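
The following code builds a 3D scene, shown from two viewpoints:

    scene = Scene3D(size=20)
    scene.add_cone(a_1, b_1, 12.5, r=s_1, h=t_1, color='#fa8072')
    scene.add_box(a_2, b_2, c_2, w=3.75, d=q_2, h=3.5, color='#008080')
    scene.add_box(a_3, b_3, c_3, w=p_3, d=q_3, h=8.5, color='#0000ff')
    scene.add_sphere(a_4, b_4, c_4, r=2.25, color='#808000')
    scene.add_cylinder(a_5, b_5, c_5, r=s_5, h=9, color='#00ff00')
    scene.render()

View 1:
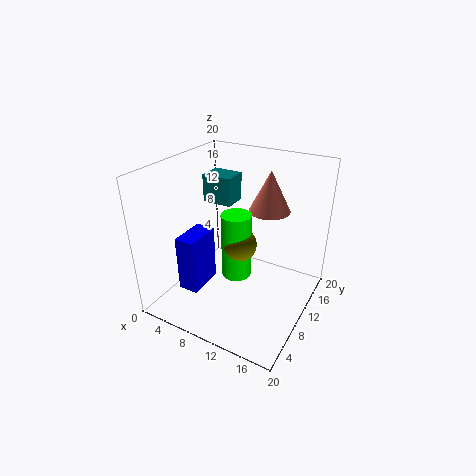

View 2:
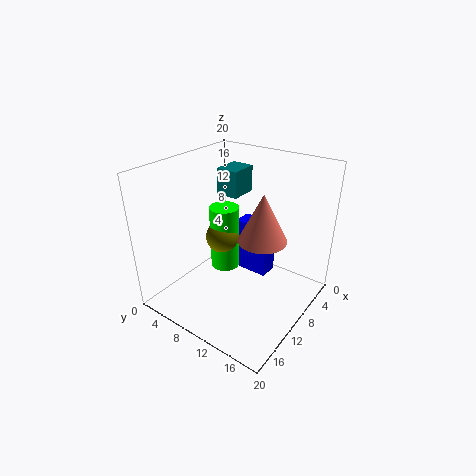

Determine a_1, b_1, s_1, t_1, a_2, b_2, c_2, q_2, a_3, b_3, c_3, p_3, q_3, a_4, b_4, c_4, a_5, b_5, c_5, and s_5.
a_1 = 12.25
b_1 = 15.25
s_1 = 3
t_1 = 6
a_2 = 6.75
b_2 = 7
c_2 = 16
q_2 = 3
a_3 = 2
b_3 = 6
c_3 = 1
p_3 = 3
q_3 = 5.5
a_4 = 11.25
b_4 = 8.25
c_4 = 10.25
a_5 = 10.75
b_5 = 8.25
c_5 = 5.5
s_5 = 2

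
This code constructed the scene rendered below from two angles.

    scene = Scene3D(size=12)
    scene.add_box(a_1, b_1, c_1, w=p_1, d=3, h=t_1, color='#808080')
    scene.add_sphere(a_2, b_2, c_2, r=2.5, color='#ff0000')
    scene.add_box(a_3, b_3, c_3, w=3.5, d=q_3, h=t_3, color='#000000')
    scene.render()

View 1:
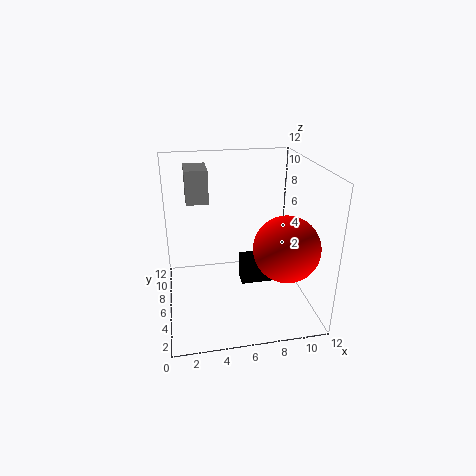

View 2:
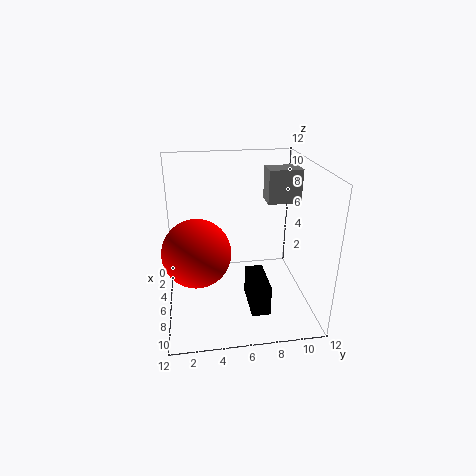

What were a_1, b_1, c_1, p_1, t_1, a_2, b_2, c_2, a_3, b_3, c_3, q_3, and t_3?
a_1 = 2; b_1 = 9; c_1 = 8; p_1 = 2; t_1 = 3; a_2 = 9; b_2 = 2.5; c_2 = 6.5; a_3 = 6.5; b_3 = 6.5; c_3 = 1; q_3 = 1.5; t_3 = 2.5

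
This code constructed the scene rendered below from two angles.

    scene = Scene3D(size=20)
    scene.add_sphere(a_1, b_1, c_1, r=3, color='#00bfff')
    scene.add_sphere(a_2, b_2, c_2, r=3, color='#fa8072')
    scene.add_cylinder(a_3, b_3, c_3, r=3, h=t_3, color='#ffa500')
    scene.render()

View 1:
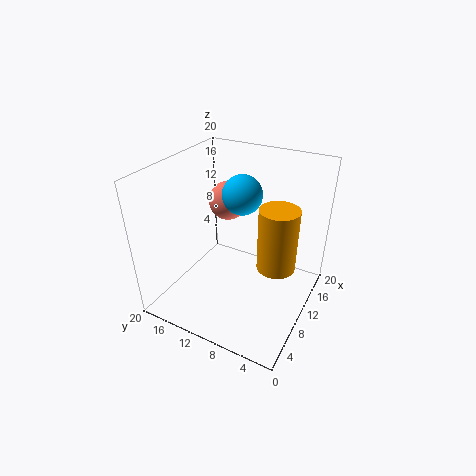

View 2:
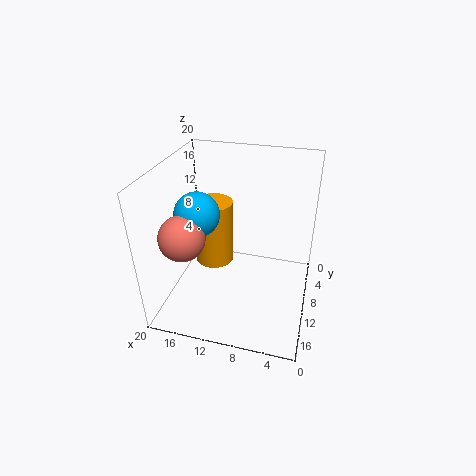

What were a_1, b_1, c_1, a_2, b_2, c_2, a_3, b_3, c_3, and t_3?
a_1 = 15, b_1 = 12, c_1 = 14, a_2 = 16, b_2 = 15, c_2 = 12, a_3 = 15, b_3 = 6, c_3 = 3, t_3 = 10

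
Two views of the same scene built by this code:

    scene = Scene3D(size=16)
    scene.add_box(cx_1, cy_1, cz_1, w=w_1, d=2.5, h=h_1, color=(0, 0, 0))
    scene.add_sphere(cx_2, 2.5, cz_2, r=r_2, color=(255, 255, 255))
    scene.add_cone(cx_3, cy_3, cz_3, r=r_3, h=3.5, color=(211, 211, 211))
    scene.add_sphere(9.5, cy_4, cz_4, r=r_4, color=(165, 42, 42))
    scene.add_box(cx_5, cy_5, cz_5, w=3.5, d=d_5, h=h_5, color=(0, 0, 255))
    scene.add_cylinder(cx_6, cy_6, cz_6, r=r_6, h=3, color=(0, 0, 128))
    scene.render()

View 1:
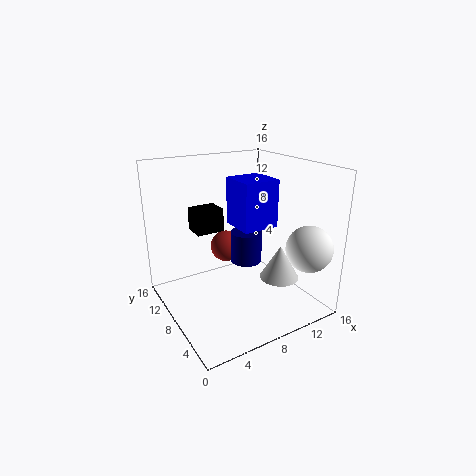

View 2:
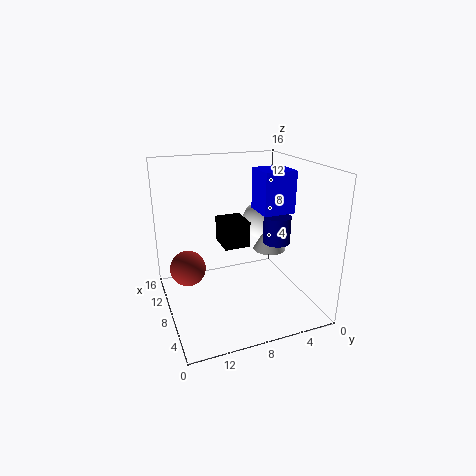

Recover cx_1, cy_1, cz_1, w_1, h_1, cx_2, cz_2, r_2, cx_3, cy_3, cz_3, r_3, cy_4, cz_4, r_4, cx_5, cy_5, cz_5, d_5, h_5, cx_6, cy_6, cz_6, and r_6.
cx_1 = 3.5; cy_1 = 8.5; cz_1 = 9; w_1 = 3; h_1 = 2.5; cx_2 = 13.5; cz_2 = 7.5; r_2 = 2.5; cx_3 = 10; cy_3 = 3; cz_3 = 5; r_3 = 2; cy_4 = 13.5; cz_4 = 4.5; r_4 = 2; cx_5 = 5.5; cy_5 = 2.5; cz_5 = 11; d_5 = 3.5; h_5 = 4.5; cx_6 = 6.5; cy_6 = 4; cz_6 = 7.5; r_6 = 1.5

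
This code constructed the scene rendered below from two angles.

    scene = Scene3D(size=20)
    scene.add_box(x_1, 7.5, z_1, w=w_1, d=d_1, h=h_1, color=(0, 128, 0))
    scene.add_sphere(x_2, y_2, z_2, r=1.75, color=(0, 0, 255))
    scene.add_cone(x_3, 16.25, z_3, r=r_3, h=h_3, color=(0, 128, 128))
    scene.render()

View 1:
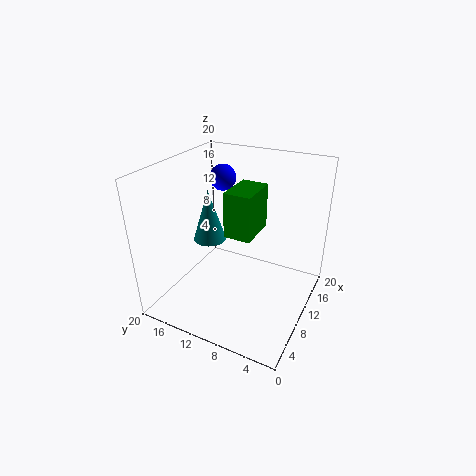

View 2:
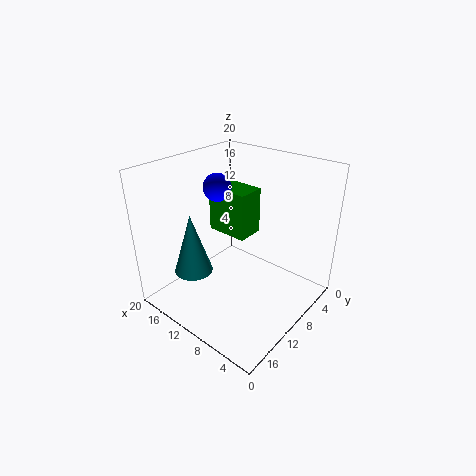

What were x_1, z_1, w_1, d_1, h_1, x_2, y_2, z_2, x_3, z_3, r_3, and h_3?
x_1 = 8.25
z_1 = 10.75
w_1 = 5.75
d_1 = 3.75
h_1 = 6.25
x_2 = 11
y_2 = 12.75
z_2 = 18
x_3 = 12.5
z_3 = 7
r_3 = 2.5
h_3 = 8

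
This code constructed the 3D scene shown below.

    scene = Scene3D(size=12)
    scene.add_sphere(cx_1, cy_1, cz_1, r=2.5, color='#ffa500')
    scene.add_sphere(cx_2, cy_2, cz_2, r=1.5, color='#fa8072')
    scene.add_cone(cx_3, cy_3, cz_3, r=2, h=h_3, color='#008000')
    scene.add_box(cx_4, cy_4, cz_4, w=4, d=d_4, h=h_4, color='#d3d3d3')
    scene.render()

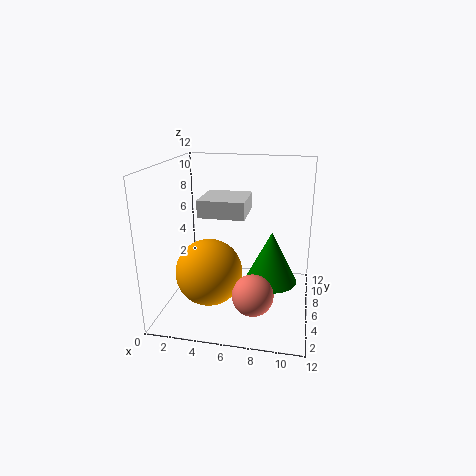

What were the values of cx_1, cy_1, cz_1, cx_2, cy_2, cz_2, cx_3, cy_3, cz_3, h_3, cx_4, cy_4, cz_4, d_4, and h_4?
cx_1 = 4.5; cy_1 = 2.5; cz_1 = 4.5; cx_2 = 8; cy_2 = 1.5; cz_2 = 3.5; cx_3 = 9; cy_3 = 4; cz_3 = 3.5; h_3 = 4; cx_4 = 2.5; cy_4 = 6; cz_4 = 7.5; d_4 = 4; h_4 = 1.5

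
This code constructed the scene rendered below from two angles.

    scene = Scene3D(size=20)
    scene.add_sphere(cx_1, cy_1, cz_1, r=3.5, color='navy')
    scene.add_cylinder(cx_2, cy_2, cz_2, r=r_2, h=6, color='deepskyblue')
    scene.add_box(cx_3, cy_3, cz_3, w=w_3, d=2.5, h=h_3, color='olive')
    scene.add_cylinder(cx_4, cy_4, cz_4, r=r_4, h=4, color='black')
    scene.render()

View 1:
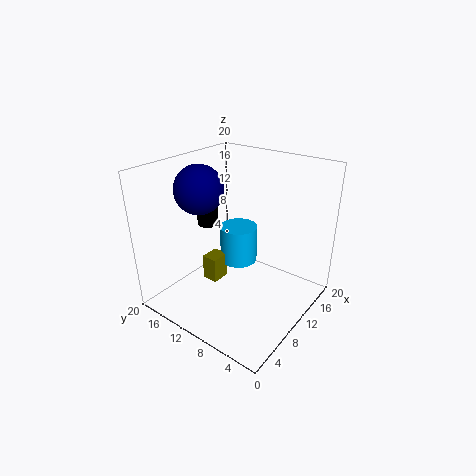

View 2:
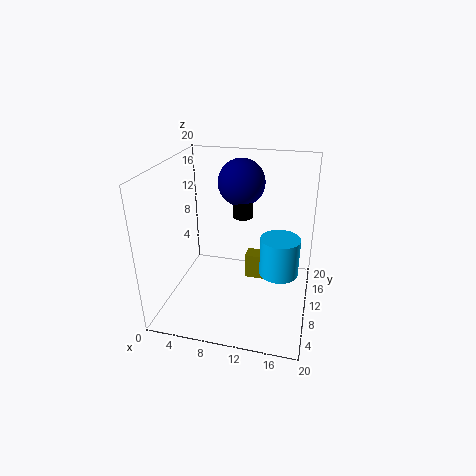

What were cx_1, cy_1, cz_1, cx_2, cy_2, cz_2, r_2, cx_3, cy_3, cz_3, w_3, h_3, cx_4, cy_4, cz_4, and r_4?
cx_1 = 9
cy_1 = 16
cz_1 = 16
cx_2 = 15.5
cy_2 = 14
cz_2 = 2.5
r_2 = 3
cx_3 = 10
cy_3 = 14.5
cz_3 = 0.5
w_3 = 3
h_3 = 4
cx_4 = 9.5
cy_4 = 15
cz_4 = 11
r_4 = 1.5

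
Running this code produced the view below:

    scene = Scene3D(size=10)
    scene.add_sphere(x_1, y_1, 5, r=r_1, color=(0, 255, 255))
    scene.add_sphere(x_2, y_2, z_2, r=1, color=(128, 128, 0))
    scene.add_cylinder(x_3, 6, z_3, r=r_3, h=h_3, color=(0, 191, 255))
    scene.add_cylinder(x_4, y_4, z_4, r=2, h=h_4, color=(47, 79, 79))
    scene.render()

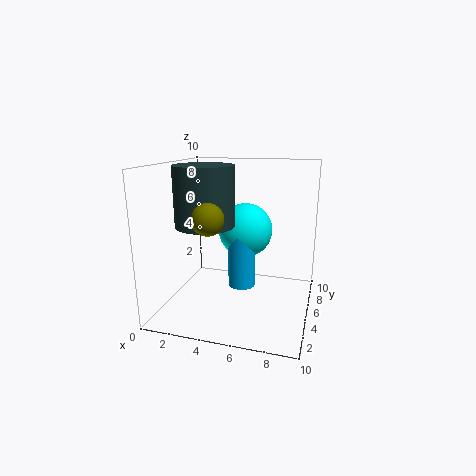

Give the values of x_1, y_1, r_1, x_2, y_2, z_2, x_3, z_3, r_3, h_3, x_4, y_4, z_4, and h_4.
x_1 = 5
y_1 = 7
r_1 = 2
x_2 = 4
y_2 = 2
z_2 = 7
x_3 = 5
z_3 = 1
r_3 = 1
h_3 = 4
x_4 = 3
y_4 = 4
z_4 = 6
h_4 = 4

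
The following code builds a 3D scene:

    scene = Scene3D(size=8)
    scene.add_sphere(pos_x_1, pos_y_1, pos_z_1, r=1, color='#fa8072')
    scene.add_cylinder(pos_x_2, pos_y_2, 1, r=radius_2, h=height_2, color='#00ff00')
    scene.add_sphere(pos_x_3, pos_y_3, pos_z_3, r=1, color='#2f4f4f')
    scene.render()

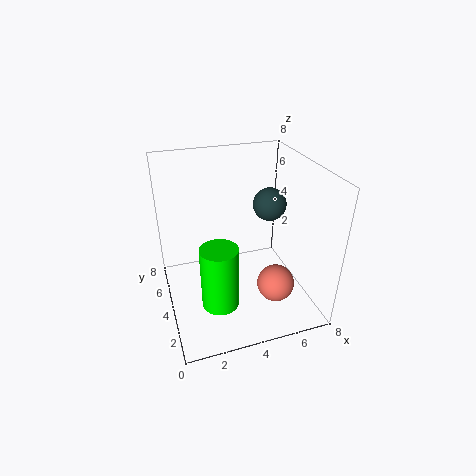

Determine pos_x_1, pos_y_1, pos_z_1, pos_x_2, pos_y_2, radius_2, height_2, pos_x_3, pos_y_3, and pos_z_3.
pos_x_1 = 5.5
pos_y_1 = 2
pos_z_1 = 2
pos_x_2 = 2.5
pos_y_2 = 2.5
radius_2 = 1
height_2 = 3.5
pos_x_3 = 6.5
pos_y_3 = 5.5
pos_z_3 = 5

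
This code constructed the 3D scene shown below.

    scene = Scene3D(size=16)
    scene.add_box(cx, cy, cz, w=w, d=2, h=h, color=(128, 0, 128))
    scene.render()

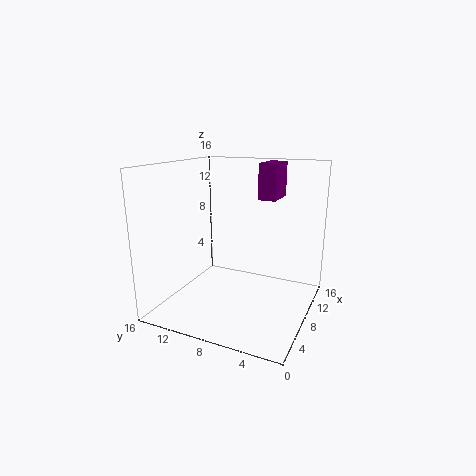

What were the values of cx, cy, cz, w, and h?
cx = 10; cy = 4.5; cz = 12; w = 4; h = 4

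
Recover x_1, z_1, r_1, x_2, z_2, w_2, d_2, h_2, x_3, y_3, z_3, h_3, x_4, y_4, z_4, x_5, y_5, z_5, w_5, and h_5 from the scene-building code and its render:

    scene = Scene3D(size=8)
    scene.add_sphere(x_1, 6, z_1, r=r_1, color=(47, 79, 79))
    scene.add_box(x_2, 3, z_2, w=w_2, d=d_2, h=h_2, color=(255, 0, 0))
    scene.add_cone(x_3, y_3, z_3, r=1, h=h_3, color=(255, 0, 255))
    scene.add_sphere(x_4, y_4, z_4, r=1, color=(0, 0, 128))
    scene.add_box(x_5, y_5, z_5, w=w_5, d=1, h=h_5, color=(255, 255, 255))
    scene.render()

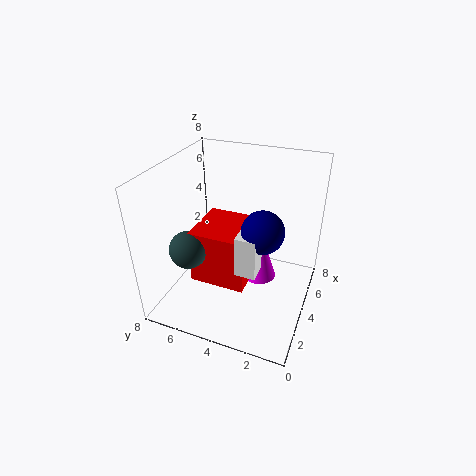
x_1 = 2, z_1 = 4, r_1 = 1, x_2 = 2, z_2 = 2, w_2 = 3, d_2 = 3, h_2 = 3, x_3 = 5, y_3 = 3, z_3 = 1, h_3 = 3, x_4 = 2, y_4 = 2, z_4 = 6, x_5 = 1, y_5 = 2, z_5 = 4, w_5 = 1, h_5 = 2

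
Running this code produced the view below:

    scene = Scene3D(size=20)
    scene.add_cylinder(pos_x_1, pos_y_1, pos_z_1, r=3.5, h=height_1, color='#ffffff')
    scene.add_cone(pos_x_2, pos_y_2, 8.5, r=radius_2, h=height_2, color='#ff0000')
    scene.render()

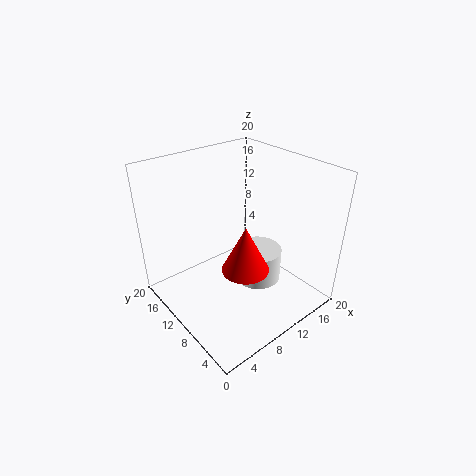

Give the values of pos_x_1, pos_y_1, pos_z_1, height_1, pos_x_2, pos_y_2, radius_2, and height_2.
pos_x_1 = 14
pos_y_1 = 10
pos_z_1 = 1.5
height_1 = 5
pos_x_2 = 7.5
pos_y_2 = 5.5
radius_2 = 3
height_2 = 6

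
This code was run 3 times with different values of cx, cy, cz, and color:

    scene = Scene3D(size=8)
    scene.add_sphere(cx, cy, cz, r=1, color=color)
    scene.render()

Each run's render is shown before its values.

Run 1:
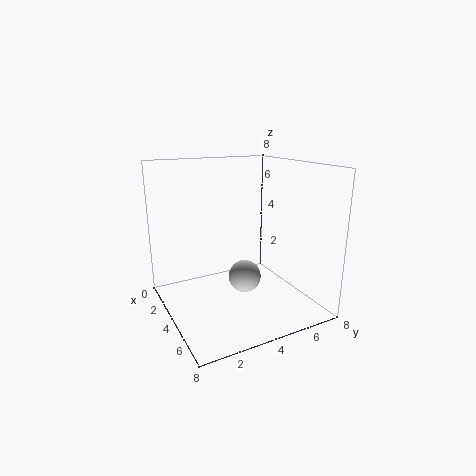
cx = 3
cy = 5
cz = 1
color = 'lightgray'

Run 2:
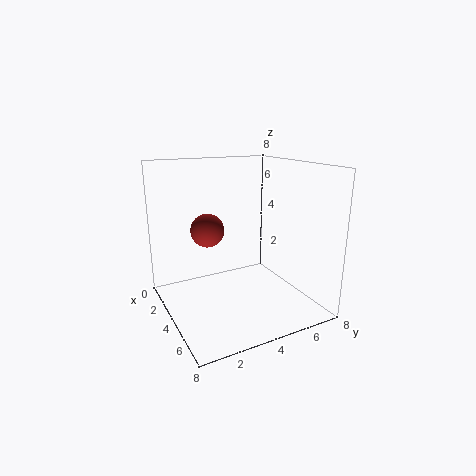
cx = 2
cy = 3
cz = 4
color = 'brown'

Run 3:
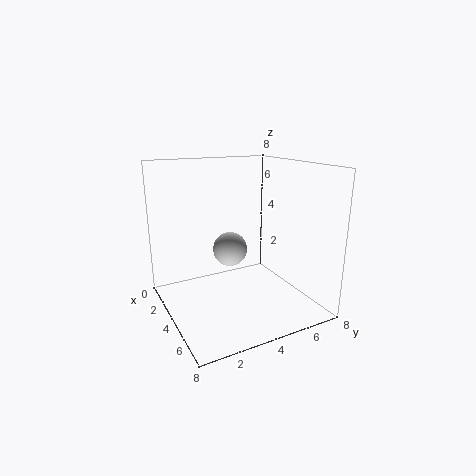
cx = 3
cy = 4
cz = 3
color = 'lightgray'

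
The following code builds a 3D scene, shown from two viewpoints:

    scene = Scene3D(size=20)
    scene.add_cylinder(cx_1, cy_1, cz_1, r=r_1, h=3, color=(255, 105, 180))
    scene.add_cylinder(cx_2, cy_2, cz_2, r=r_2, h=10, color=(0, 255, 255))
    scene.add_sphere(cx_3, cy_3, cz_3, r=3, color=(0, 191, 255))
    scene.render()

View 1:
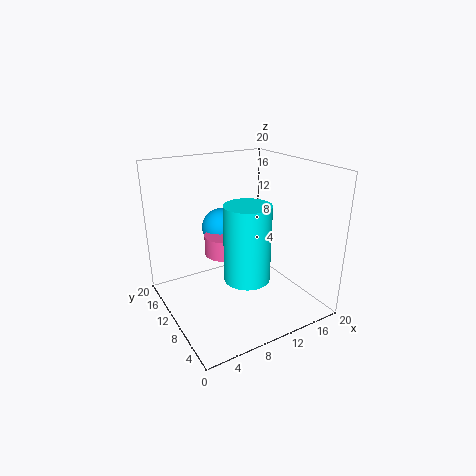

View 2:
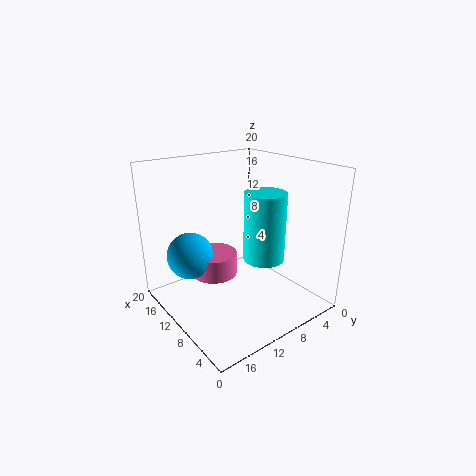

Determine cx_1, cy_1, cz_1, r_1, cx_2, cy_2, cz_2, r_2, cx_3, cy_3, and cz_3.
cx_1 = 10, cy_1 = 14, cz_1 = 6, r_1 = 3, cx_2 = 9, cy_2 = 6, cz_2 = 6, r_2 = 3, cx_3 = 11, cy_3 = 17, cz_3 = 9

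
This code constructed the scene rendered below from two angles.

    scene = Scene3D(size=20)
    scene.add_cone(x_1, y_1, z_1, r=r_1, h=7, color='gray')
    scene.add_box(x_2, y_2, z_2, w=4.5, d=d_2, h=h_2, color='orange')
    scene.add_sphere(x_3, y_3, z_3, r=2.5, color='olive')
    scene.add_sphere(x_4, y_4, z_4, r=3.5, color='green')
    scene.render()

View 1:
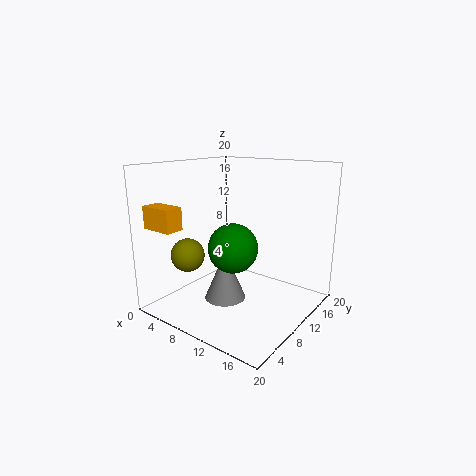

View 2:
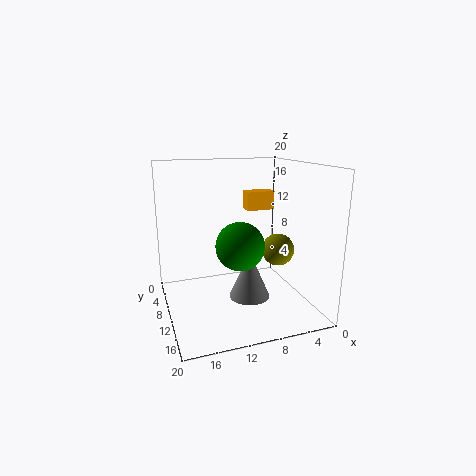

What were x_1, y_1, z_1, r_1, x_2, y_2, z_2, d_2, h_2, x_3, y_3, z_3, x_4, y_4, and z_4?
x_1 = 8; y_1 = 9.5; z_1 = 0.5; r_1 = 3; x_2 = 1.5; y_2 = 1; z_2 = 12; d_2 = 2.5; h_2 = 3; x_3 = 2.5; y_3 = 7.5; z_3 = 6.5; x_4 = 9.5; y_4 = 9.5; z_4 = 8.5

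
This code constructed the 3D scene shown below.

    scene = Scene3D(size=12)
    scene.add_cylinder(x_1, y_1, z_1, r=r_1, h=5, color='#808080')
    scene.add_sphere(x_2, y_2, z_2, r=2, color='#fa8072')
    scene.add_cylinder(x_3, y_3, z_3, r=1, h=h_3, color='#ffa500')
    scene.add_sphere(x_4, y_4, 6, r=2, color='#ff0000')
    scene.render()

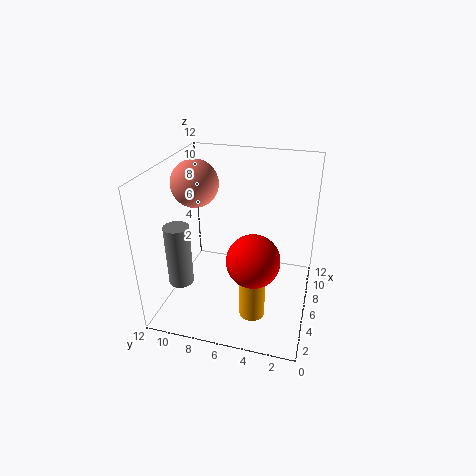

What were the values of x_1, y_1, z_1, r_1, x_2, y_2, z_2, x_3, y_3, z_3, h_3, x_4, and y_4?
x_1 = 3
y_1 = 10
z_1 = 3
r_1 = 1
x_2 = 7
y_2 = 10
z_2 = 10
x_3 = 3
y_3 = 4
z_3 = 1
h_3 = 6
x_4 = 3
y_4 = 4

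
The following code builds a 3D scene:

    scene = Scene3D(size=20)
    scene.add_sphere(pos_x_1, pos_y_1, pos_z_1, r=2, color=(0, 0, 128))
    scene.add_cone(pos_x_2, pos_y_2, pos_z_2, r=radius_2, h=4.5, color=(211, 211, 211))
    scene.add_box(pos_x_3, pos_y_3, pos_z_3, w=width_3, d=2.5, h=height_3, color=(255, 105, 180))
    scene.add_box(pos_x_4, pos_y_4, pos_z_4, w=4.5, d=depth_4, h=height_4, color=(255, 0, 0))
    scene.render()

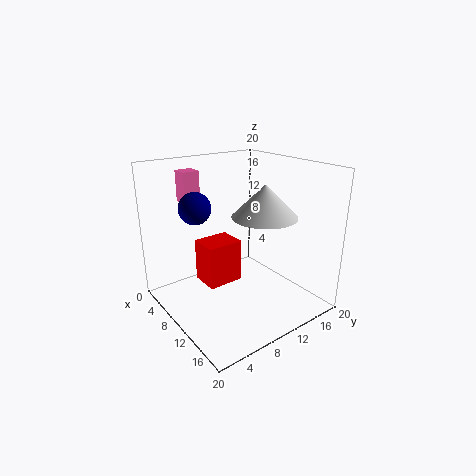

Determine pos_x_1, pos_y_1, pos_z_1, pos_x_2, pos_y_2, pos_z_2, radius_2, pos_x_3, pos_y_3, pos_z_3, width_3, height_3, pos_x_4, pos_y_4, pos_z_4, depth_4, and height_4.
pos_x_1 = 10, pos_y_1 = 3.5, pos_z_1 = 15.5, pos_x_2 = 12, pos_y_2 = 13, pos_z_2 = 13, radius_2 = 4.5, pos_x_3 = 1, pos_y_3 = 5.5, pos_z_3 = 14, width_3 = 2.5, height_3 = 4.5, pos_x_4 = 3, pos_y_4 = 7, pos_z_4 = 1.5, depth_4 = 5.5, height_4 = 6.5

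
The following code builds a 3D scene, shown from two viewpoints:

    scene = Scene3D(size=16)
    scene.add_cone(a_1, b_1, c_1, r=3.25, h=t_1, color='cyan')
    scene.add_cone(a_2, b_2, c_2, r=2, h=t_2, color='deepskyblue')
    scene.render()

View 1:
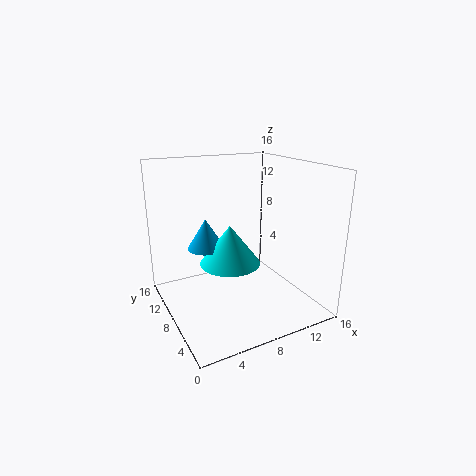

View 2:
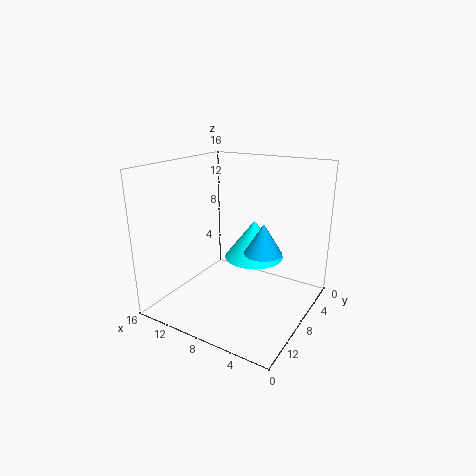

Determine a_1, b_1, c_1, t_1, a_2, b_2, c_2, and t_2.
a_1 = 6.5; b_1 = 7; c_1 = 5.75; t_1 = 4.25; a_2 = 4.5; b_2 = 8.75; c_2 = 7.25; t_2 = 3.25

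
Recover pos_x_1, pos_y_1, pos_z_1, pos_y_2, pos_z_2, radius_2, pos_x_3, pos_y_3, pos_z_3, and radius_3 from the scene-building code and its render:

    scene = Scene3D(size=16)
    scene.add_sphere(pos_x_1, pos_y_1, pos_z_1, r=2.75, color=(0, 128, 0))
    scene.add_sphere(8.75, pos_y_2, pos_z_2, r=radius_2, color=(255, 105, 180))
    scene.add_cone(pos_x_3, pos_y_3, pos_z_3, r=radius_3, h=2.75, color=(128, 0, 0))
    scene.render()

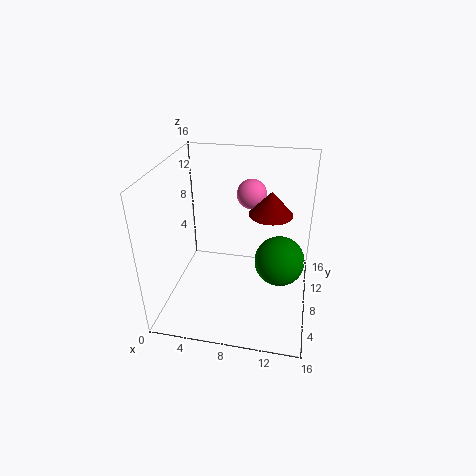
pos_x_1 = 12.75
pos_y_1 = 7.75
pos_z_1 = 5.75
pos_y_2 = 12.25
pos_z_2 = 11.5
radius_2 = 1.75
pos_x_3 = 11.25
pos_y_3 = 10.5
pos_z_3 = 10
radius_3 = 2.5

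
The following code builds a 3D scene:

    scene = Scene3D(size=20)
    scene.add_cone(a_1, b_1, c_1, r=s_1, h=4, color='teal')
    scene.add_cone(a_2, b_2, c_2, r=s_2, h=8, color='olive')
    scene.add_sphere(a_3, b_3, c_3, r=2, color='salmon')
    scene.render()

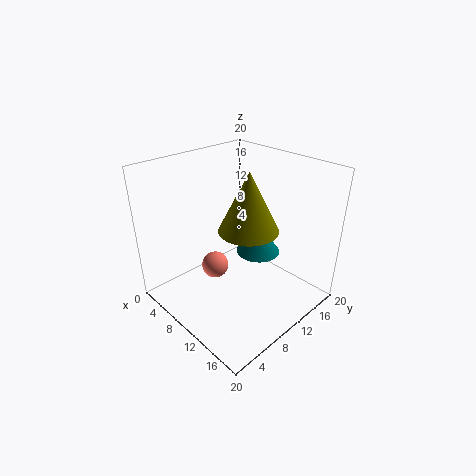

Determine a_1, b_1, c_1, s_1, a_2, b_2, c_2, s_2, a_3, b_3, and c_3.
a_1 = 12
b_1 = 12
c_1 = 8
s_1 = 3
a_2 = 12
b_2 = 10
c_2 = 12
s_2 = 4
a_3 = 6
b_3 = 9
c_3 = 4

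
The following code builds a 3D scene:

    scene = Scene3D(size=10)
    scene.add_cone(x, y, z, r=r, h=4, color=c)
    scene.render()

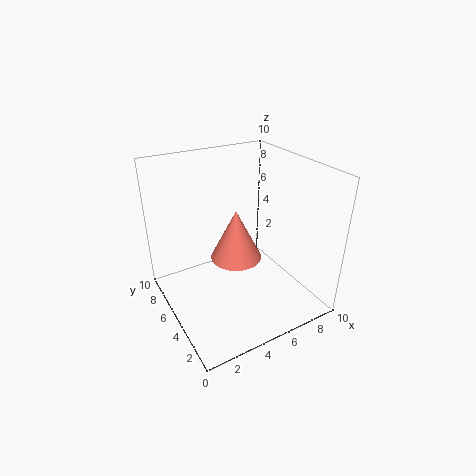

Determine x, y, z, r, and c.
x = 6; y = 7; z = 2; r = 2; c = 'salmon'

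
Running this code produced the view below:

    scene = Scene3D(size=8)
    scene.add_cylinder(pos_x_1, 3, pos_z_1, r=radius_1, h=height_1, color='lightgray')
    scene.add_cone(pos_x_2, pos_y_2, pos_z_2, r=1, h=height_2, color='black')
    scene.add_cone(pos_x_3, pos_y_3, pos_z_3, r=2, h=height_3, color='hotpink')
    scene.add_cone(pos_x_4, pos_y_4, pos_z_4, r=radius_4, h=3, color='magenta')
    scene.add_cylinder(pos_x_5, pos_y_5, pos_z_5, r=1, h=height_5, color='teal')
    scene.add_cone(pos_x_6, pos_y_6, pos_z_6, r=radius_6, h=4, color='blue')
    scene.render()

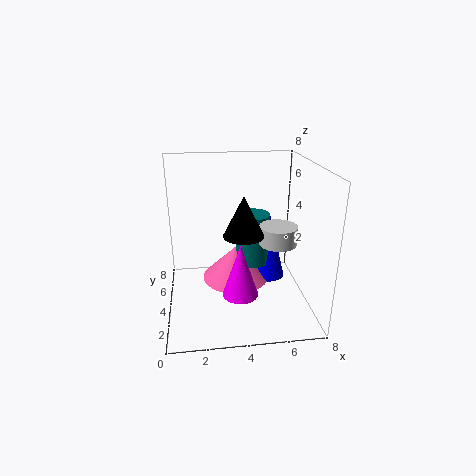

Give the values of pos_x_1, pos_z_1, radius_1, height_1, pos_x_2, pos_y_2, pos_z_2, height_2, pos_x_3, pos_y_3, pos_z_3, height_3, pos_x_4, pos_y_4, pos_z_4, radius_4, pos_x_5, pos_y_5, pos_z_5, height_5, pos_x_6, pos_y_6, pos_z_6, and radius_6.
pos_x_1 = 6, pos_z_1 = 4, radius_1 = 1, height_1 = 1, pos_x_2 = 4, pos_y_2 = 2, pos_z_2 = 5, height_2 = 2, pos_x_3 = 4, pos_y_3 = 5, pos_z_3 = 1, height_3 = 2, pos_x_4 = 4, pos_y_4 = 3, pos_z_4 = 1, radius_4 = 1, pos_x_5 = 5, pos_y_5 = 5, pos_z_5 = 2, height_5 = 3, pos_x_6 = 6, pos_y_6 = 5, pos_z_6 = 1, radius_6 = 1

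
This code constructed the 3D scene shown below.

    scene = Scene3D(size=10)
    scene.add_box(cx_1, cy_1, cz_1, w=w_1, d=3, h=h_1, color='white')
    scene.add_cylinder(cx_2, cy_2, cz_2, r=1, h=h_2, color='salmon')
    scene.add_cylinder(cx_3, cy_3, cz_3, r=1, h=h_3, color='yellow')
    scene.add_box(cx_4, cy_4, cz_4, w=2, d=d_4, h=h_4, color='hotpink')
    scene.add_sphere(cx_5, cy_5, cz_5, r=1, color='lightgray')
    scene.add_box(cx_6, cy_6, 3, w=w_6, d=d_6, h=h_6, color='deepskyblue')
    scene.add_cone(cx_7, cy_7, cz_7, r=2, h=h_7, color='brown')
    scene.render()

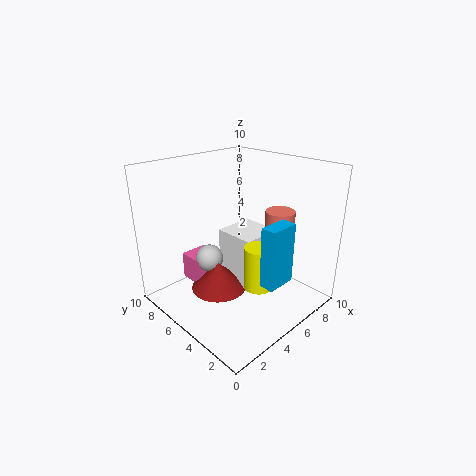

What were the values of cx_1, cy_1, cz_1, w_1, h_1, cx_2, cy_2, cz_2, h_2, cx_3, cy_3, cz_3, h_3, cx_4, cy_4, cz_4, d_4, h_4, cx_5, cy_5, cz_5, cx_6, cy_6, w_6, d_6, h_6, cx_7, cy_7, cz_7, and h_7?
cx_1 = 5
cy_1 = 4
cz_1 = 1
w_1 = 3
h_1 = 4
cx_2 = 7
cy_2 = 3
cz_2 = 5
h_2 = 2
cx_3 = 5
cy_3 = 3
cz_3 = 2
h_3 = 3
cx_4 = 3
cy_4 = 7
cz_4 = 1
d_4 = 2
h_4 = 2
cx_5 = 4
cy_5 = 7
cz_5 = 3
cx_6 = 4
cy_6 = 1
w_6 = 2
d_6 = 1
h_6 = 4
cx_7 = 4
cy_7 = 6
cz_7 = 1
h_7 = 2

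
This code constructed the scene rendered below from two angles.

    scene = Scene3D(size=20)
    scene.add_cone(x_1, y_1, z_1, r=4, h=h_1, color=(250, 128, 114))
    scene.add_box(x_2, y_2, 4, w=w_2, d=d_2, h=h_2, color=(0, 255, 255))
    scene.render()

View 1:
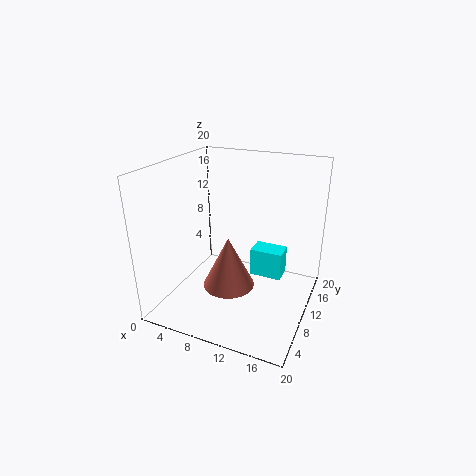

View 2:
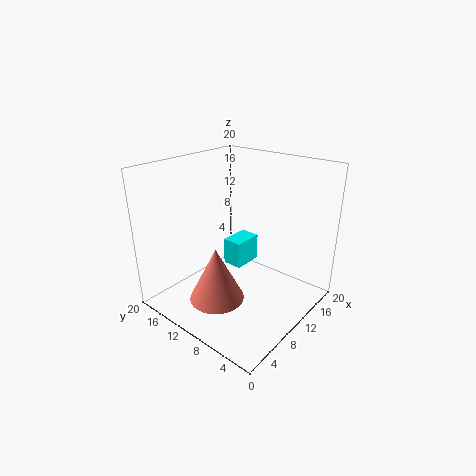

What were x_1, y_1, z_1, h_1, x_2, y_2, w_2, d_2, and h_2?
x_1 = 7.5; y_1 = 12; z_1 = 0.5; h_1 = 8; x_2 = 11.5; y_2 = 11; w_2 = 4.5; d_2 = 3; h_2 = 4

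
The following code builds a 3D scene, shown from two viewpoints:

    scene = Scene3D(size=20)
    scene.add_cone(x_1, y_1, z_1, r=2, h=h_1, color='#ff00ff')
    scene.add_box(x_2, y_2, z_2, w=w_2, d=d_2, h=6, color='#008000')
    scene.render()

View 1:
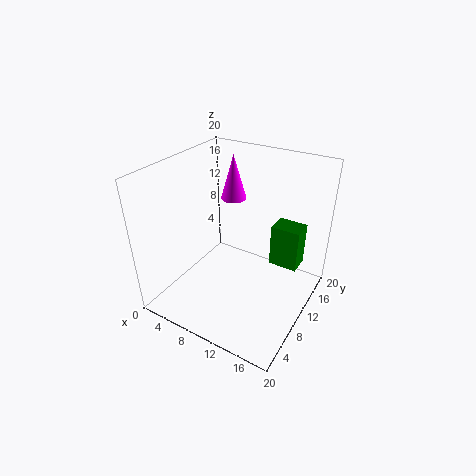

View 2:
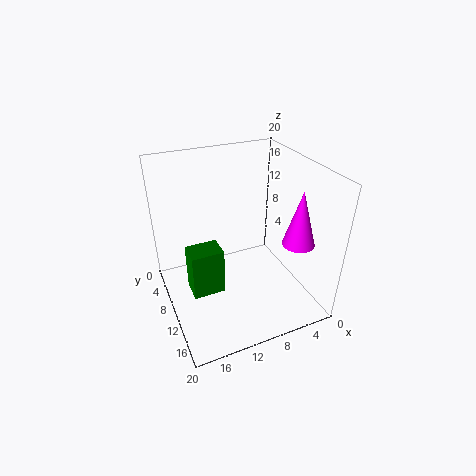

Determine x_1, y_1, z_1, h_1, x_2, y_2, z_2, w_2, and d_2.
x_1 = 5; y_1 = 17; z_1 = 12; h_1 = 7; x_2 = 14; y_2 = 12; z_2 = 6; w_2 = 4; d_2 = 3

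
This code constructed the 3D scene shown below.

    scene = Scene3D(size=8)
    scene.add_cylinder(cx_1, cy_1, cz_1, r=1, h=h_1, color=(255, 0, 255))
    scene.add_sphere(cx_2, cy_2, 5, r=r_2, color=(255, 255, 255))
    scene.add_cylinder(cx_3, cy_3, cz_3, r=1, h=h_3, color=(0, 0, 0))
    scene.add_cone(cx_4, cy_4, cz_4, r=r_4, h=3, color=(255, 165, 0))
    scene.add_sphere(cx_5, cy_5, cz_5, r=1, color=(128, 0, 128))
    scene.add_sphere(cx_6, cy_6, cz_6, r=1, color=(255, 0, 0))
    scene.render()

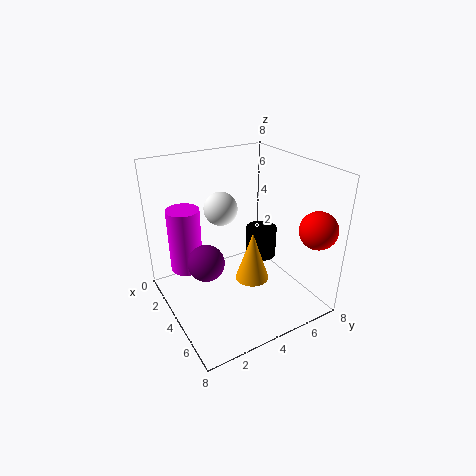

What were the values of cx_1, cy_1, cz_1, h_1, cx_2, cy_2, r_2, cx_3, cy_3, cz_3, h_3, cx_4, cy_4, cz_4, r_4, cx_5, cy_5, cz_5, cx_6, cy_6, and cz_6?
cx_1 = 1, cy_1 = 2, cz_1 = 1, h_1 = 4, cx_2 = 2, cy_2 = 4, r_2 = 1, cx_3 = 2, cy_3 = 7, cz_3 = 1, h_3 = 2, cx_4 = 4, cy_4 = 5, cz_4 = 1, r_4 = 1, cx_5 = 4, cy_5 = 2, cz_5 = 3, cx_6 = 7, cy_6 = 7, cz_6 = 5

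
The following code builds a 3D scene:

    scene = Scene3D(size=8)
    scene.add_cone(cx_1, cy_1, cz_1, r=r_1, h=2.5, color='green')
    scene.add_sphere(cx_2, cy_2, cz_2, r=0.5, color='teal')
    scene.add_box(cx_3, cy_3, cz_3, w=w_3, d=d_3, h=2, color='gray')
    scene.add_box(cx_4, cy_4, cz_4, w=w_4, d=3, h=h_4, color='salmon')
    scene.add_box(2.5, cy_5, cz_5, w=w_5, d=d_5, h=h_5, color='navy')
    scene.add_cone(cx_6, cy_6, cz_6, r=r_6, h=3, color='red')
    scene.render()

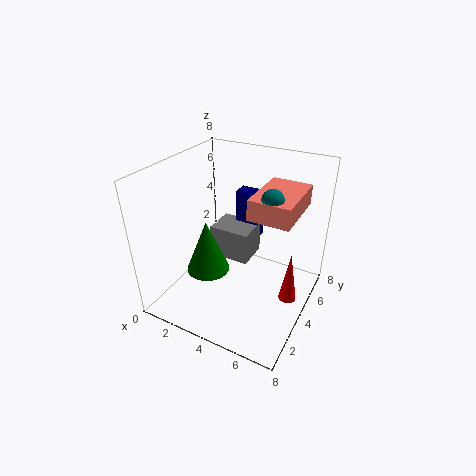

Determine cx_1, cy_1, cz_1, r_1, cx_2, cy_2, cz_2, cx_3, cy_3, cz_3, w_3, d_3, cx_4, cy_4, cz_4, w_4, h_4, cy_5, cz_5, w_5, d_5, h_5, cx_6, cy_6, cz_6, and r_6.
cx_1 = 4, cy_1 = 1, cz_1 = 4, r_1 = 1, cx_2 = 6.5, cy_2 = 2.5, cz_2 = 7.5, cx_3 = 1.5, cy_3 = 5, cz_3 = 1.5, w_3 = 2.5, d_3 = 2, cx_4 = 5.5, cy_4 = 2, cz_4 = 6.5, w_4 = 2, h_4 = 1, cy_5 = 6.5, cz_5 = 2.5, w_5 = 1.5, d_5 = 1, h_5 = 3, cx_6 = 7, cy_6 = 4.5, cz_6 = 0.5, r_6 = 0.5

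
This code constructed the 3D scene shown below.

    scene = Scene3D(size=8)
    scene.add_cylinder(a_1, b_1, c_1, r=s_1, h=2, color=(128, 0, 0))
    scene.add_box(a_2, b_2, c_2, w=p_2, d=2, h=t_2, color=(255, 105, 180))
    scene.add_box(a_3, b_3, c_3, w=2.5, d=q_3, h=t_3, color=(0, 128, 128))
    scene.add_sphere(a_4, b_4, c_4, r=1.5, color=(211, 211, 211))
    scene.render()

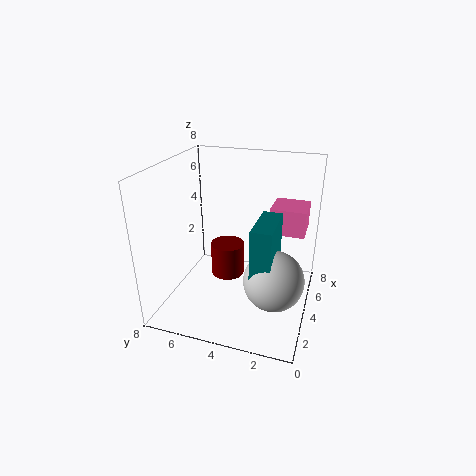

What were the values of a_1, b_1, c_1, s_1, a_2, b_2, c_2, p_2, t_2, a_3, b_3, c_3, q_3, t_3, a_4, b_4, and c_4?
a_1 = 5; b_1 = 5; c_1 = 1; s_1 = 1; a_2 = 5; b_2 = 0.5; c_2 = 4; p_2 = 2; t_2 = 1.5; a_3 = 1; b_3 = 1.5; c_3 = 2.5; q_3 = 1; t_3 = 3.5; a_4 = 2; b_4 = 1.5; c_4 = 3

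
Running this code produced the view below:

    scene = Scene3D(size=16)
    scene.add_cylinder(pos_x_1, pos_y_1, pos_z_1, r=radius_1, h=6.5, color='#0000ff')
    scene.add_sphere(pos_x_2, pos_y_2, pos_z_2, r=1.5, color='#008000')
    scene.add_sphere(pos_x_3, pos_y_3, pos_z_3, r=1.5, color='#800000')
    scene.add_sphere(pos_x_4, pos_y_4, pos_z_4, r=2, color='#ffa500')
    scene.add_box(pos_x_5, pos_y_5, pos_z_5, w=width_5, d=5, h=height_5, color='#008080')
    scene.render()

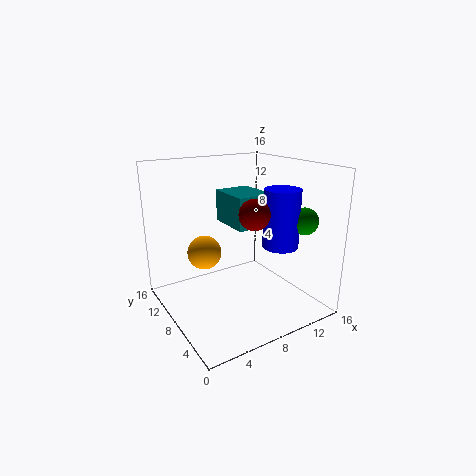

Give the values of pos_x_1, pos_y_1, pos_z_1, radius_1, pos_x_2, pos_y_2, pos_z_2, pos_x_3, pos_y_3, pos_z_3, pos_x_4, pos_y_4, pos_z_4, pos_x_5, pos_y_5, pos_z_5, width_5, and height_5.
pos_x_1 = 12; pos_y_1 = 5.5; pos_z_1 = 7; radius_1 = 2; pos_x_2 = 14; pos_y_2 = 4; pos_z_2 = 10; pos_x_3 = 7; pos_y_3 = 3.5; pos_z_3 = 12; pos_x_4 = 5.5; pos_y_4 = 11.5; pos_z_4 = 5.5; pos_x_5 = 7; pos_y_5 = 6; pos_z_5 = 9.5; width_5 = 4; height_5 = 3.5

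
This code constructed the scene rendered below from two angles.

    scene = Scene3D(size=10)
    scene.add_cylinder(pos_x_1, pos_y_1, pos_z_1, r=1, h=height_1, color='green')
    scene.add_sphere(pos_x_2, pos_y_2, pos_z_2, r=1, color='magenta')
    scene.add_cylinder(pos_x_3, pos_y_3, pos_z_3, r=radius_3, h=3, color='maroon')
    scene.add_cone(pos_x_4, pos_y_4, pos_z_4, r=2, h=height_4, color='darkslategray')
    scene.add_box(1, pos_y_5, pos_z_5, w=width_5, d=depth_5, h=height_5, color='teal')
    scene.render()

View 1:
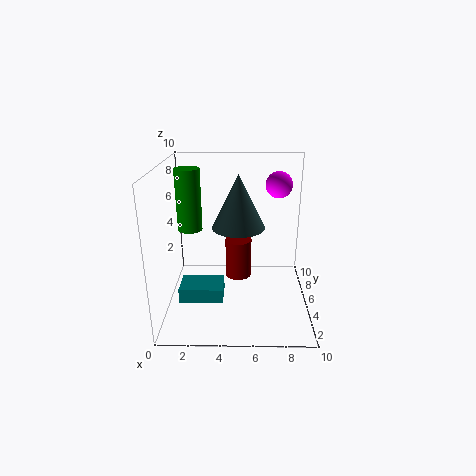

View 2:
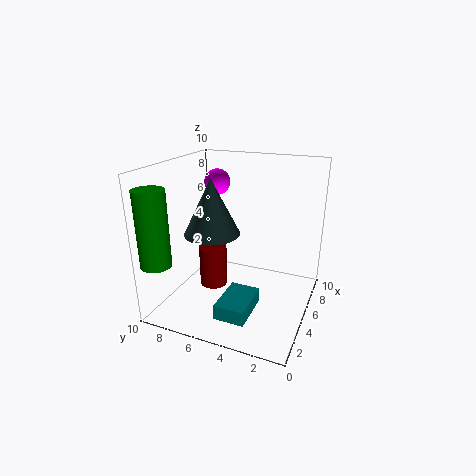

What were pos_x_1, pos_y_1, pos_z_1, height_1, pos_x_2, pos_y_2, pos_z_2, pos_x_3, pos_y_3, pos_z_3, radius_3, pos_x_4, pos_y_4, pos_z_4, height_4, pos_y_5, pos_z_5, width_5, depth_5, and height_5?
pos_x_1 = 1, pos_y_1 = 9, pos_z_1 = 4, height_1 = 5, pos_x_2 = 8, pos_y_2 = 8, pos_z_2 = 8, pos_x_3 = 5, pos_y_3 = 7, pos_z_3 = 1, radius_3 = 1, pos_x_4 = 5, pos_y_4 = 7, pos_z_4 = 5, height_4 = 4, pos_y_5 = 3, pos_z_5 = 1, width_5 = 3, depth_5 = 2, height_5 = 1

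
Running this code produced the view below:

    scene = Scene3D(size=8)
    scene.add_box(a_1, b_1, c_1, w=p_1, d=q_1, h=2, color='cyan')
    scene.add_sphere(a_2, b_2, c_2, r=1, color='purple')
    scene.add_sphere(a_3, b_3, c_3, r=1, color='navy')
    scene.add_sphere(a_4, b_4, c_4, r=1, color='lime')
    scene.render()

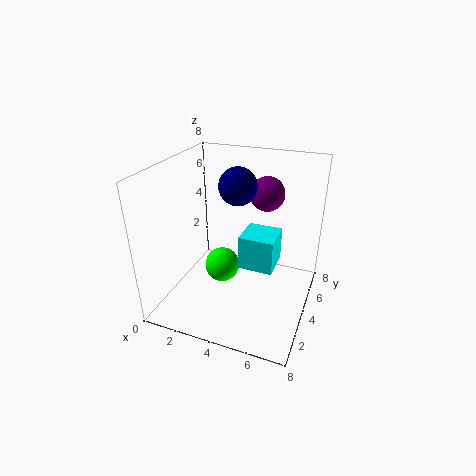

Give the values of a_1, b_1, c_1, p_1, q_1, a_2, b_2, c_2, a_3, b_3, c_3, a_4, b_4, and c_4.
a_1 = 4; b_1 = 4; c_1 = 2; p_1 = 2; q_1 = 2; a_2 = 5; b_2 = 6; c_2 = 6; a_3 = 4; b_3 = 4; c_3 = 7; a_4 = 3; b_4 = 4; c_4 = 2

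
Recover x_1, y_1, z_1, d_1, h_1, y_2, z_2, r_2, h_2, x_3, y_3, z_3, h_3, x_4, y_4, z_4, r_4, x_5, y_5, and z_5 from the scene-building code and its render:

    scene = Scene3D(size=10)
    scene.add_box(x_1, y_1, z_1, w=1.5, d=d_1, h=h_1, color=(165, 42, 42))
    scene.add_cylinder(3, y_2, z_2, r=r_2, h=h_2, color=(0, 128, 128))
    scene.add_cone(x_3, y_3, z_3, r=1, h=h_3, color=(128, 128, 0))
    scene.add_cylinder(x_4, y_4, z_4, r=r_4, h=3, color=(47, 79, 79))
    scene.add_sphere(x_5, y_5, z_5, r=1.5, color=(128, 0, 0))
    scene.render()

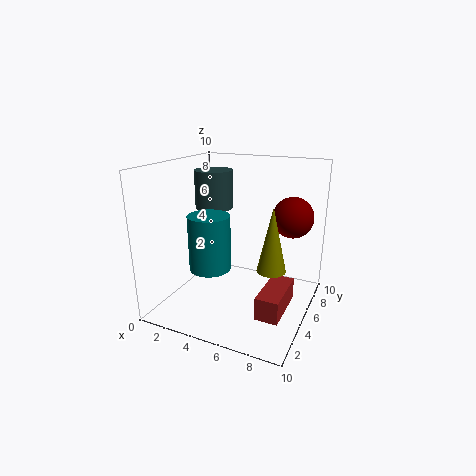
x_1 = 7.5, y_1 = 2, z_1 = 1, d_1 = 3.5, h_1 = 1.5, y_2 = 4.5, z_2 = 2.5, r_2 = 1.5, h_2 = 4, x_3 = 7.5, y_3 = 5, z_3 = 3, h_3 = 4.5, x_4 = 1.5, y_4 = 8, z_4 = 6, r_4 = 1.5, x_5 = 8, y_5 = 8, z_5 = 6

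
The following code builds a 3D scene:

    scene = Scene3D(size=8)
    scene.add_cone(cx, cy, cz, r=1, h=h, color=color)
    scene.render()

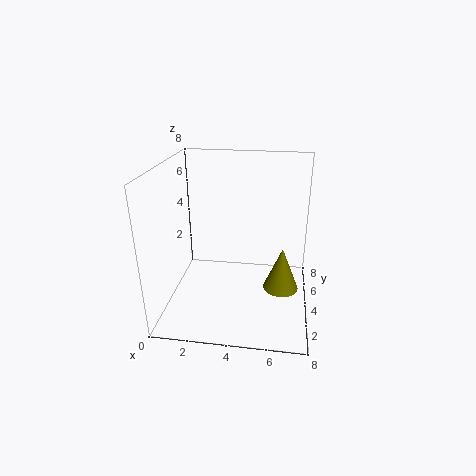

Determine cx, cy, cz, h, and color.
cx = 6.5
cy = 4
cz = 1
h = 2.5
color = 'olive'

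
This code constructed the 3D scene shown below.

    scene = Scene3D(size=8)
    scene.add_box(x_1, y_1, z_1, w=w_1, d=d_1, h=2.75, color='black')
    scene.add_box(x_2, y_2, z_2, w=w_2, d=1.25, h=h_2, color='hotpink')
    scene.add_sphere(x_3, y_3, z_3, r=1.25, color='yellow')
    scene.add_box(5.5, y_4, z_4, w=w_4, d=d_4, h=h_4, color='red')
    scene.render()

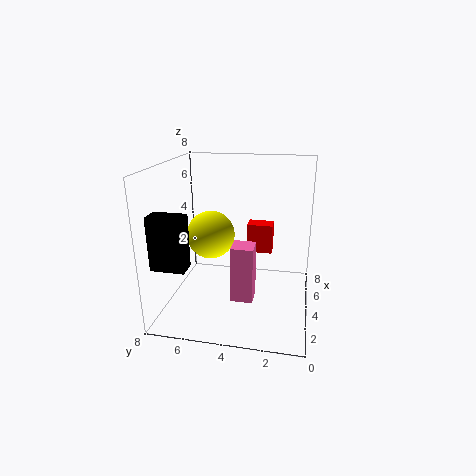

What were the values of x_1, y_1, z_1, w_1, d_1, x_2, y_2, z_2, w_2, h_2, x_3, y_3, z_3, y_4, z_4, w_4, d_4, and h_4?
x_1 = 0.75; y_1 = 6; z_1 = 3.25; w_1 = 1; d_1 = 1.75; x_2 = 3; y_2 = 3; z_2 = 0.5; w_2 = 1.25; h_2 = 3.25; x_3 = 3; y_3 = 5.25; z_3 = 4.5; y_4 = 2.25; z_4 = 2.5; w_4 = 1; d_4 = 1.5; h_4 = 1.75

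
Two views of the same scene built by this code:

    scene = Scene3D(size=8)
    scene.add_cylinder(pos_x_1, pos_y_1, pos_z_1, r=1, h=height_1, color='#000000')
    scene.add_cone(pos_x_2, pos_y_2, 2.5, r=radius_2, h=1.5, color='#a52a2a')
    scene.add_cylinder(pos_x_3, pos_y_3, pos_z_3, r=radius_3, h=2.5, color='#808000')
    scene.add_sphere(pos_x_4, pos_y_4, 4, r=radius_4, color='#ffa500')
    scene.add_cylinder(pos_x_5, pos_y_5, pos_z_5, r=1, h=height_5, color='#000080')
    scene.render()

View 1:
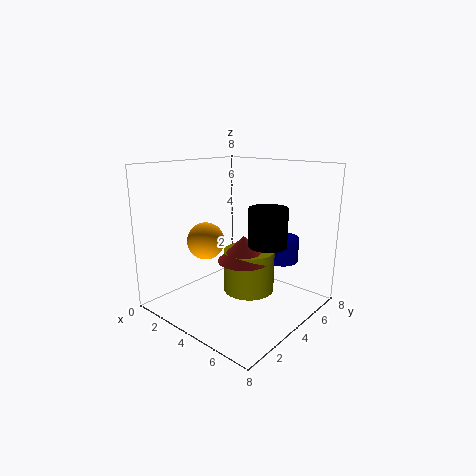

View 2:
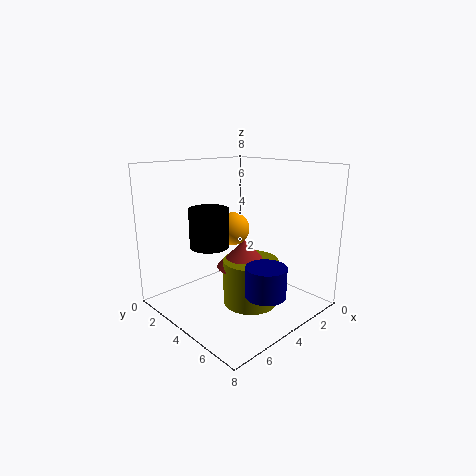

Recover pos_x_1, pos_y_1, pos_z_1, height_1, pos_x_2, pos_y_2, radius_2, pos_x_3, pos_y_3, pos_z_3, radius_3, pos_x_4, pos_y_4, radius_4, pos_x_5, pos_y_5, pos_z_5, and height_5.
pos_x_1 = 6
pos_y_1 = 4
pos_z_1 = 4
height_1 = 2
pos_x_2 = 4
pos_y_2 = 4.5
radius_2 = 1.5
pos_x_3 = 4
pos_y_3 = 5
pos_z_3 = 0.5
radius_3 = 1.5
pos_x_4 = 3
pos_y_4 = 2.5
radius_4 = 1
pos_x_5 = 5
pos_y_5 = 7
pos_z_5 = 2
height_5 = 1.5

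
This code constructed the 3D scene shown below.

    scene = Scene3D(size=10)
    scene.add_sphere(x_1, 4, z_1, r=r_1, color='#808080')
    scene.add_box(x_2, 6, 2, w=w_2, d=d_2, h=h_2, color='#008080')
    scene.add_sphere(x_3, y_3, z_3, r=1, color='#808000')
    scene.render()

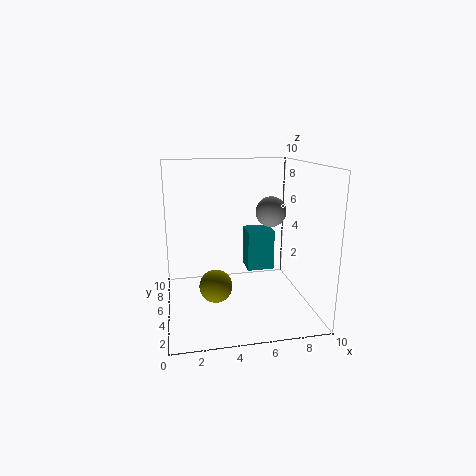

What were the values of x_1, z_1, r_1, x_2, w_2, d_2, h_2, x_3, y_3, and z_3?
x_1 = 7, z_1 = 7, r_1 = 1, x_2 = 6, w_2 = 2, d_2 = 2, h_2 = 3, x_3 = 3, y_3 = 2, z_3 = 3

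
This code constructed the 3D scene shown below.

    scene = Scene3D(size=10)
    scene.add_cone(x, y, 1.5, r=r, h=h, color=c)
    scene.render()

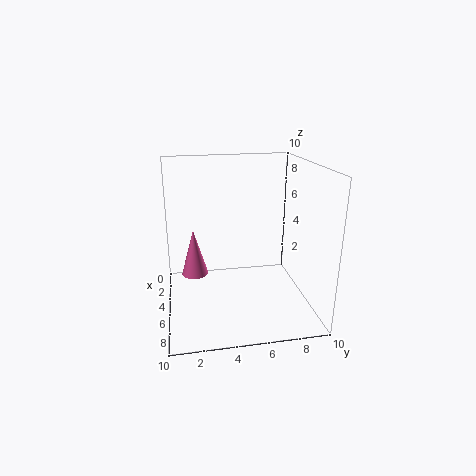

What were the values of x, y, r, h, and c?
x = 3, y = 2, r = 1, h = 3.5, c = 'hotpink'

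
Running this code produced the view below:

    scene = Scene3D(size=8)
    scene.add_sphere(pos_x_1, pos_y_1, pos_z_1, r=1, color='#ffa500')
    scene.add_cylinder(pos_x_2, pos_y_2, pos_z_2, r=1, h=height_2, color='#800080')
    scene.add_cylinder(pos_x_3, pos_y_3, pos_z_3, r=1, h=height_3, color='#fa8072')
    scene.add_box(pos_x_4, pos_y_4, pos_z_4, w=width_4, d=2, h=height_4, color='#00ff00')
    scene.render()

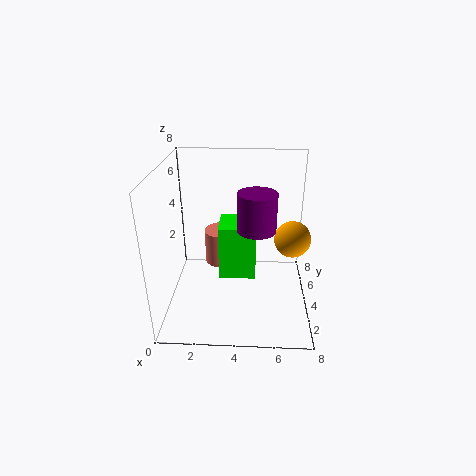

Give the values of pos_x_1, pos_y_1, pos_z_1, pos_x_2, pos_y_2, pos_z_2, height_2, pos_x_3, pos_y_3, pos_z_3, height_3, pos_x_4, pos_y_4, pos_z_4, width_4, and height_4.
pos_x_1 = 7, pos_y_1 = 4, pos_z_1 = 4, pos_x_2 = 5, pos_y_2 = 3, pos_z_2 = 5, height_2 = 2, pos_x_3 = 3, pos_y_3 = 5, pos_z_3 = 2, height_3 = 2, pos_x_4 = 3, pos_y_4 = 3, pos_z_4 = 2, width_4 = 2, height_4 = 3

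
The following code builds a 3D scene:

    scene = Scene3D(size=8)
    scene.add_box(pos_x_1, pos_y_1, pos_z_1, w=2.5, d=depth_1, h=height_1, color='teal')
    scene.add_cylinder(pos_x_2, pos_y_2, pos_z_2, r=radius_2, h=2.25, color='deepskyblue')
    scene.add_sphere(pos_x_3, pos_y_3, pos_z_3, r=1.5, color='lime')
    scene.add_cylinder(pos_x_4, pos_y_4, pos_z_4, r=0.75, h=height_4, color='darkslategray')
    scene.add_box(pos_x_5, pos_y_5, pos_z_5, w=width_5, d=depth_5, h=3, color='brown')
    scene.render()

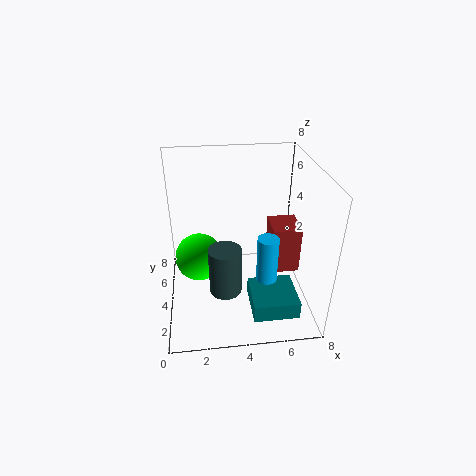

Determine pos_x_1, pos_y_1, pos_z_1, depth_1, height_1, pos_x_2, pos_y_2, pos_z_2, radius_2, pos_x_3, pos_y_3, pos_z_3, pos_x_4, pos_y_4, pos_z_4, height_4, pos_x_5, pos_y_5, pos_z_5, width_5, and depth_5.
pos_x_1 = 4.5, pos_y_1 = 1, pos_z_1 = 0.5, depth_1 = 2.5, height_1 = 1, pos_x_2 = 5, pos_y_2 = 1, pos_z_2 = 3.5, radius_2 = 0.5, pos_x_3 = 1.75, pos_y_3 = 6, pos_z_3 = 1.5, pos_x_4 = 3, pos_y_4 = 0.75, pos_z_4 = 3.25, height_4 = 2.25, pos_x_5 = 6.25, pos_y_5 = 4.75, pos_z_5 = 0.75, width_5 = 1.75, depth_5 = 2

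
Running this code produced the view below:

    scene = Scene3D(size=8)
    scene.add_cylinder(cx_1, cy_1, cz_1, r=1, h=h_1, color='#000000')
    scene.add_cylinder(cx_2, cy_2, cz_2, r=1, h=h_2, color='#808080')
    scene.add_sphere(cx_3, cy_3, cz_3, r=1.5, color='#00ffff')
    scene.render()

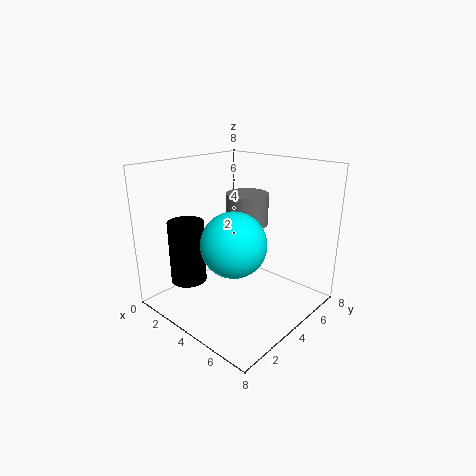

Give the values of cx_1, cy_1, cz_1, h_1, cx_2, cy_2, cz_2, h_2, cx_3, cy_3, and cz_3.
cx_1 = 2
cy_1 = 2
cz_1 = 1.5
h_1 = 3.5
cx_2 = 5.5
cy_2 = 3
cz_2 = 5.5
h_2 = 1.5
cx_3 = 6
cy_3 = 1.5
cz_3 = 5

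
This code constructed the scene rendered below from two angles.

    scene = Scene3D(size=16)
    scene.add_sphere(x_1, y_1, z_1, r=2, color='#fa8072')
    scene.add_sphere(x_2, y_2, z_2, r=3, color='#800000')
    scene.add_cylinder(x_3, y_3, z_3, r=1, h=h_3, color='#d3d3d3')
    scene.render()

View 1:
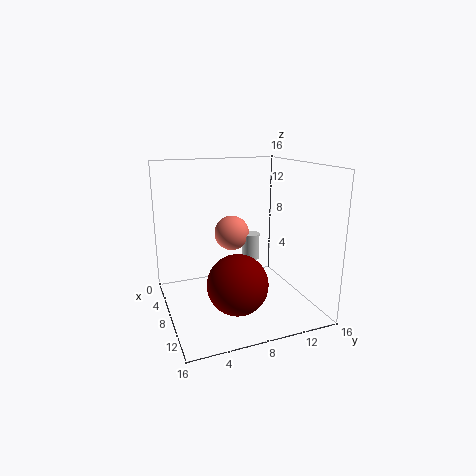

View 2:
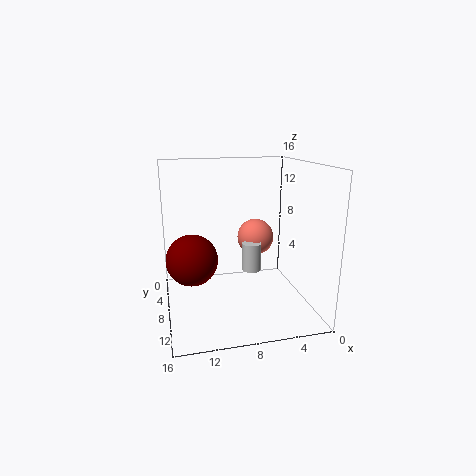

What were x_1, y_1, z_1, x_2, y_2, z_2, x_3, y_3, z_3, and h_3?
x_1 = 6; y_1 = 8; z_1 = 8; x_2 = 13; y_2 = 6; z_2 = 5; x_3 = 7; y_3 = 10; z_3 = 5; h_3 = 3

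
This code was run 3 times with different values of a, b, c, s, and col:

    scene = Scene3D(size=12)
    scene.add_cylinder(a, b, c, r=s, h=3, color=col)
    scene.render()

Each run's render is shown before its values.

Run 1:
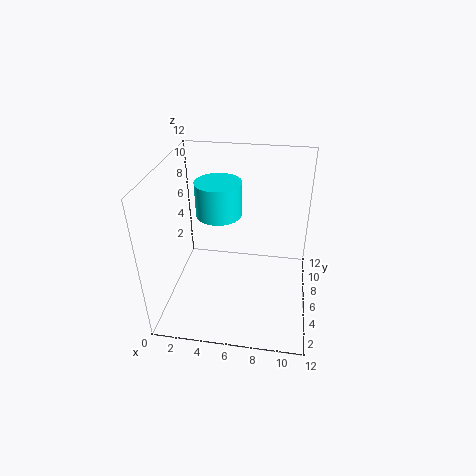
a = 4, b = 8, c = 7, s = 2, col = 'cyan'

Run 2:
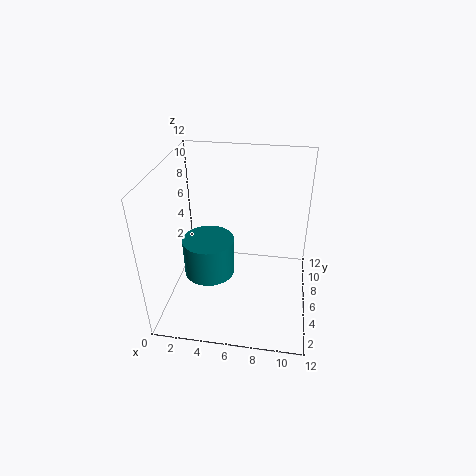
a = 4, b = 4, c = 4, s = 2, col = 'teal'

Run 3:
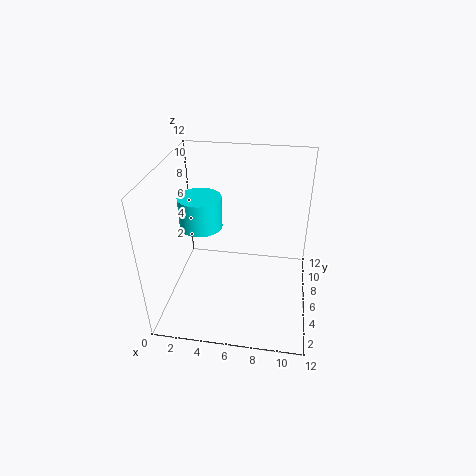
a = 2, b = 9, c = 5, s = 2, col = 'cyan'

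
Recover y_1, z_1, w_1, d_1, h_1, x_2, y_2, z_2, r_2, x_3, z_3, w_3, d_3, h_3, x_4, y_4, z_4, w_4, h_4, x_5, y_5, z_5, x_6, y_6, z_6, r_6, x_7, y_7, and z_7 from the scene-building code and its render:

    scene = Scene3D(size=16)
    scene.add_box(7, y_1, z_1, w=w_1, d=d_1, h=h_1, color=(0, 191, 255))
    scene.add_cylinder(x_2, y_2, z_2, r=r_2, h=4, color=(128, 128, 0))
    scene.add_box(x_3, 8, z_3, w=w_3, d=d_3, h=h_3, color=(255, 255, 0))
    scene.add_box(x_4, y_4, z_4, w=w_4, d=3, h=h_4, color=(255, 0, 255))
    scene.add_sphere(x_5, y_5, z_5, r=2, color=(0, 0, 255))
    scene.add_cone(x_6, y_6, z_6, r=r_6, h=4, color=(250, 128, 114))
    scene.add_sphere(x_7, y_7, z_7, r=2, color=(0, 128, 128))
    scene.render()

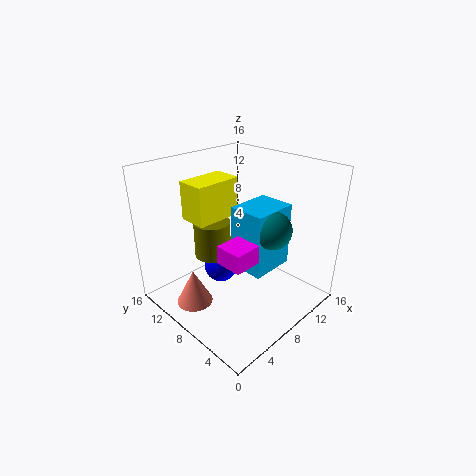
y_1 = 4; z_1 = 5; w_1 = 5; d_1 = 4; h_1 = 7; x_2 = 6; y_2 = 10; z_2 = 6; r_2 = 2; x_3 = 3; z_3 = 11; w_3 = 5; d_3 = 3; h_3 = 4; x_4 = 4; y_4 = 4; z_4 = 7; w_4 = 5; h_4 = 2; x_5 = 8; y_5 = 11; z_5 = 3; x_6 = 3; y_6 = 10; z_6 = 1; r_6 = 2; x_7 = 9; y_7 = 4; z_7 = 10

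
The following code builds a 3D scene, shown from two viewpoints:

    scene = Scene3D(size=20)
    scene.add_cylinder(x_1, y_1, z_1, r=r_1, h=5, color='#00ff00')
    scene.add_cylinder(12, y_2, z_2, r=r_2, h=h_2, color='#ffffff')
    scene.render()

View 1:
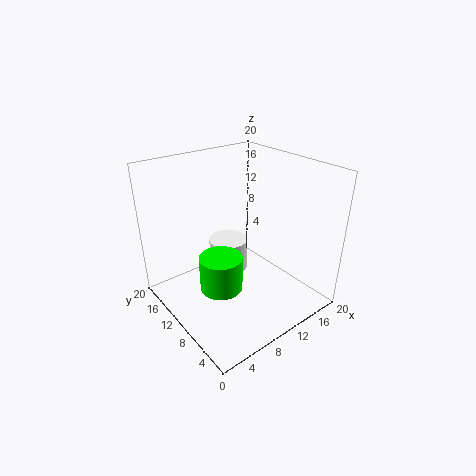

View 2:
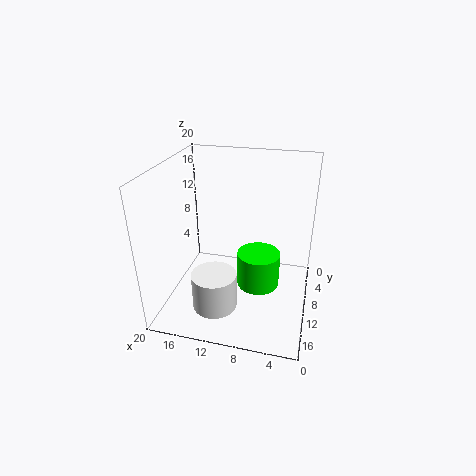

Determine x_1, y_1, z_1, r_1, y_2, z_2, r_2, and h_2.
x_1 = 7
y_1 = 10
z_1 = 3
r_1 = 3
y_2 = 15
z_2 = 2
r_2 = 3
h_2 = 5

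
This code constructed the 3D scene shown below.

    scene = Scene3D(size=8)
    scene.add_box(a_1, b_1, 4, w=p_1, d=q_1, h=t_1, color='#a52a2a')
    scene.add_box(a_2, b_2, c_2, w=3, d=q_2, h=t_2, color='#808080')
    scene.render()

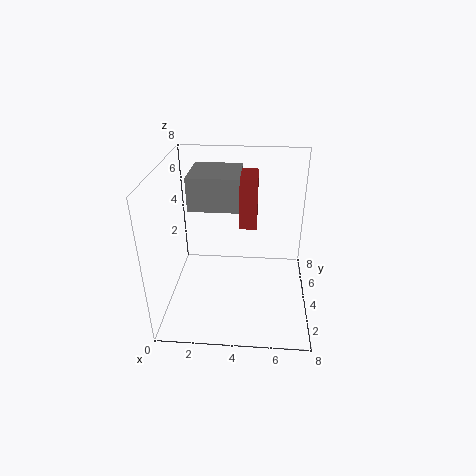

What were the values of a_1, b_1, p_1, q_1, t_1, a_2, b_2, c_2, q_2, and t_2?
a_1 = 4; b_1 = 5; p_1 = 1; q_1 = 2; t_1 = 3; a_2 = 1; b_2 = 5; c_2 = 5; q_2 = 3; t_2 = 2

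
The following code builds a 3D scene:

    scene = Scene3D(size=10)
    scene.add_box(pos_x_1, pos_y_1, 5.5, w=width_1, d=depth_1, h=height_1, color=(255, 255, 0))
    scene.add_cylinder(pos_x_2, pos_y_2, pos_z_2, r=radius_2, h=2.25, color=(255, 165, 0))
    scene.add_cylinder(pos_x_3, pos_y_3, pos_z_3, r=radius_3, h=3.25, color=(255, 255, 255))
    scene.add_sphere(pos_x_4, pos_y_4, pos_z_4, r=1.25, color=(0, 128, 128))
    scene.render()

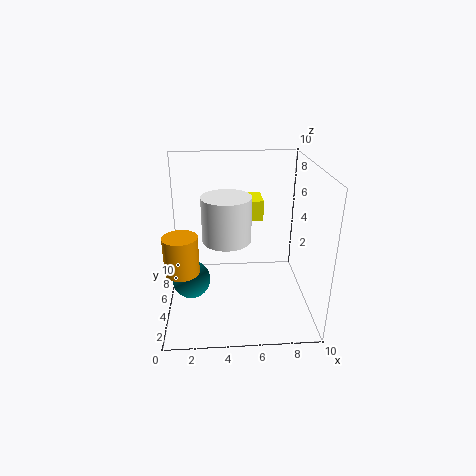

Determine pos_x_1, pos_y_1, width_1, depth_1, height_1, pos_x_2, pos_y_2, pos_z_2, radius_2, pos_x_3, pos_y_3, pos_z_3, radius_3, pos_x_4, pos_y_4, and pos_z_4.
pos_x_1 = 5; pos_y_1 = 6.75; width_1 = 2; depth_1 = 2.25; height_1 = 1.5; pos_x_2 = 1.5; pos_y_2 = 1.25; pos_z_2 = 4.75; radius_2 = 1; pos_x_3 = 4.25; pos_y_3 = 5.75; pos_z_3 = 4.5; radius_3 = 1.75; pos_x_4 = 1.75; pos_y_4 = 3.5; pos_z_4 = 2.75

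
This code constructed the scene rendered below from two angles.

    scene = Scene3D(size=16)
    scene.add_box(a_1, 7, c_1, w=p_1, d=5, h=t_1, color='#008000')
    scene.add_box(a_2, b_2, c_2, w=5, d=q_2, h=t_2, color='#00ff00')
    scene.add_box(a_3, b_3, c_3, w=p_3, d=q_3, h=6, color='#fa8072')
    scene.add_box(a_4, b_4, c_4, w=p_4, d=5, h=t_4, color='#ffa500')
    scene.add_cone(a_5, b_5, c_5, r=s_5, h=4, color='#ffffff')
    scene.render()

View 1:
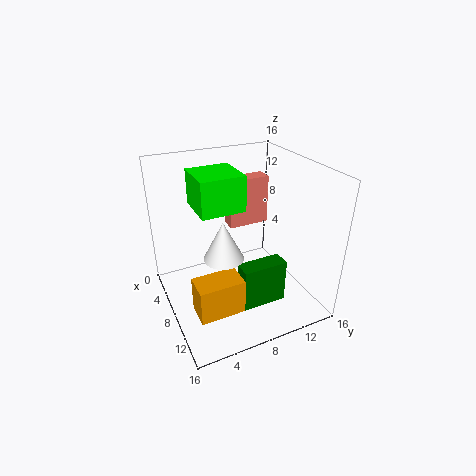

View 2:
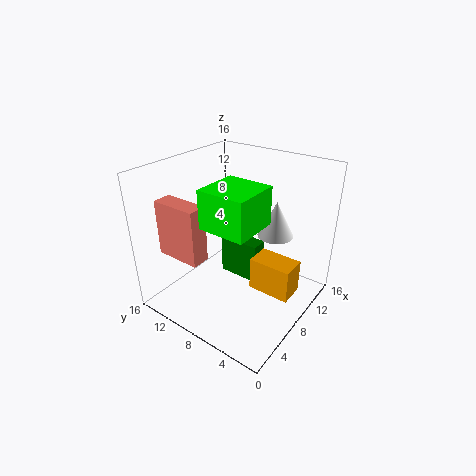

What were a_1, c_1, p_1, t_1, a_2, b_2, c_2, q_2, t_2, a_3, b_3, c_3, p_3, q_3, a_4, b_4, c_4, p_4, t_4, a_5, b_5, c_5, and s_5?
a_1 = 10, c_1 = 1, p_1 = 2, t_1 = 5, a_2 = 3, b_2 = 4, c_2 = 11, q_2 = 5, t_2 = 4, a_3 = 2, b_3 = 9, c_3 = 7, p_3 = 2, q_3 = 5, a_4 = 9, b_4 = 2, c_4 = 1, p_4 = 3, t_4 = 4, a_5 = 11, b_5 = 5, c_5 = 8, s_5 = 2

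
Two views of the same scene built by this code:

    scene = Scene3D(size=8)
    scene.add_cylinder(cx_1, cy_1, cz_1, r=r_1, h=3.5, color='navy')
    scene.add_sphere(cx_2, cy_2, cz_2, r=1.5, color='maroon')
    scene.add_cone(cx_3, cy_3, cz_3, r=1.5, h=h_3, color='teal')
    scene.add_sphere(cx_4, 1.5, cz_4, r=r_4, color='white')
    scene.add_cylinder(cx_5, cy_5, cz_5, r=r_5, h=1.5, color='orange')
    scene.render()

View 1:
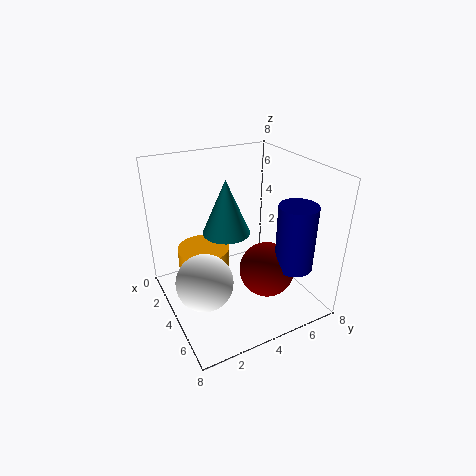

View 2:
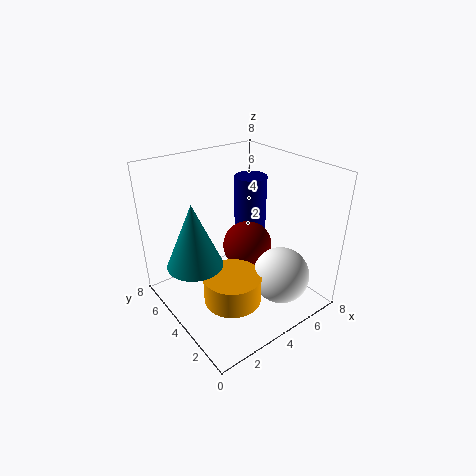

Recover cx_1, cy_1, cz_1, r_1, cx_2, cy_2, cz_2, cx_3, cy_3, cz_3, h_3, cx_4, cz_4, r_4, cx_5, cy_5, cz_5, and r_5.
cx_1 = 6.5; cy_1 = 6; cz_1 = 3; r_1 = 1; cx_2 = 5.5; cy_2 = 5; cz_2 = 2.5; cx_3 = 1.5; cy_3 = 4.5; cz_3 = 3; h_3 = 3.5; cx_4 = 5; cz_4 = 2.5; r_4 = 1.5; cx_5 = 2.5; cy_5 = 2.5; cz_5 = 1.5; r_5 = 1.5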